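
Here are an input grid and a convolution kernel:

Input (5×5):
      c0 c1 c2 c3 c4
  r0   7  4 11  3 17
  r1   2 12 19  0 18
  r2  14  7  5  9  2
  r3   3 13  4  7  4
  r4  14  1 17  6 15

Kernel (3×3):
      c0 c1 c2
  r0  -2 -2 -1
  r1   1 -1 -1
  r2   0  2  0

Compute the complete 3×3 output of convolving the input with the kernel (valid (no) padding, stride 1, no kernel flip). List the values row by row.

-48 -30 -26
-19 -61 -48
-59 3 -25

Output[0,0]: The receptive field on the input at this output position is [7 4 11 / 2 12 19 / 14 7 5]. Elementwise product with the kernel and sum: 7·-2 + 4·-2 + 11·-1 + 2·1 + 12·-1 + 19·-1 + 7·2.
Output[0,1]: The receptive field on the input at this output position is [4 11 3 / 12 19 0 / 7 5 9]. Elementwise product with the kernel and sum: 4·-2 + 11·-2 + 3·-1 + 12·1 + 19·-1 + 0·-1 + 5·2.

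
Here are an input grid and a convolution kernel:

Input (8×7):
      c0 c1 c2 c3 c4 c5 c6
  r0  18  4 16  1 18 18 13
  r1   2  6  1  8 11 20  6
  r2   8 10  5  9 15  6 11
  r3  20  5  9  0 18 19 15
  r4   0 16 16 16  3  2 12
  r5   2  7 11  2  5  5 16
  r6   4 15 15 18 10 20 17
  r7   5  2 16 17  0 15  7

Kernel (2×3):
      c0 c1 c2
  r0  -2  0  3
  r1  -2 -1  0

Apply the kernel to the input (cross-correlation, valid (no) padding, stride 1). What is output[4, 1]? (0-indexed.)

-9

The receptive field on the input at this output position is [16 16 16 / 7 11 2]. Elementwise product with the kernel and sum: 16·-2 + 16·3 + 7·-2 + 11·-1.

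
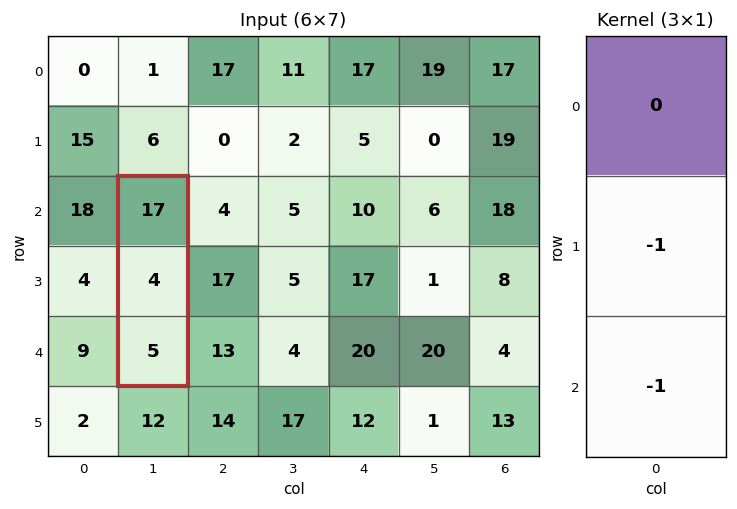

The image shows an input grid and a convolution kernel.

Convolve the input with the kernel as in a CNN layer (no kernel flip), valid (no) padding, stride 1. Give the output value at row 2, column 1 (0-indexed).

-9

The receptive field on the input at this output position is [17 / 4 / 5]. Elementwise product with the kernel and sum: 4·-1 + 5·-1.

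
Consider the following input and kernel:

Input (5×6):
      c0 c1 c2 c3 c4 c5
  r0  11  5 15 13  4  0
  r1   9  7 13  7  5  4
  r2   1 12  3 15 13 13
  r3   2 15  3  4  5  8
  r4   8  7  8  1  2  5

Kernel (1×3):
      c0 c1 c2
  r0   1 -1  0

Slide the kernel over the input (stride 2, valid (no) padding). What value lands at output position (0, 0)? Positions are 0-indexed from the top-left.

The receptive field on the input at this output position is [11 5 15]. Elementwise product with the kernel and sum: 11·1 + 5·-1.

6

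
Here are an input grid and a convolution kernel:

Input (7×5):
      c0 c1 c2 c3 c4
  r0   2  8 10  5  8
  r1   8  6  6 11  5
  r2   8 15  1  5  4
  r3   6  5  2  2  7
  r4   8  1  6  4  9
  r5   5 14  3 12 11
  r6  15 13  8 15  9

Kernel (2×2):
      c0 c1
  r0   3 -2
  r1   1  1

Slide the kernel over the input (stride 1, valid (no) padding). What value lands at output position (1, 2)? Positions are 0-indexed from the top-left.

The receptive field on the input at this output position is [6 11 / 1 5]. Elementwise product with the kernel and sum: 6·3 + 11·-2 + 1·1 + 5·1.

2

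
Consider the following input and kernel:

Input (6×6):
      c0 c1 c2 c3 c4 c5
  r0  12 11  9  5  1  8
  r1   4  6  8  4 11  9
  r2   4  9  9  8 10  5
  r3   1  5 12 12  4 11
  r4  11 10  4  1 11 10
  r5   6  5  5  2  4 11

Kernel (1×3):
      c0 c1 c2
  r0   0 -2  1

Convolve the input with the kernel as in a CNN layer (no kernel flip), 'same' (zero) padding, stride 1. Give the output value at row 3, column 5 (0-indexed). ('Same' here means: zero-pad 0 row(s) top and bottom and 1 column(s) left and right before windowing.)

-22

The receptive field on the zero-padded input at this output position is [4 11 0]. Elementwise product with the kernel and sum: 11·-2 + 0·1.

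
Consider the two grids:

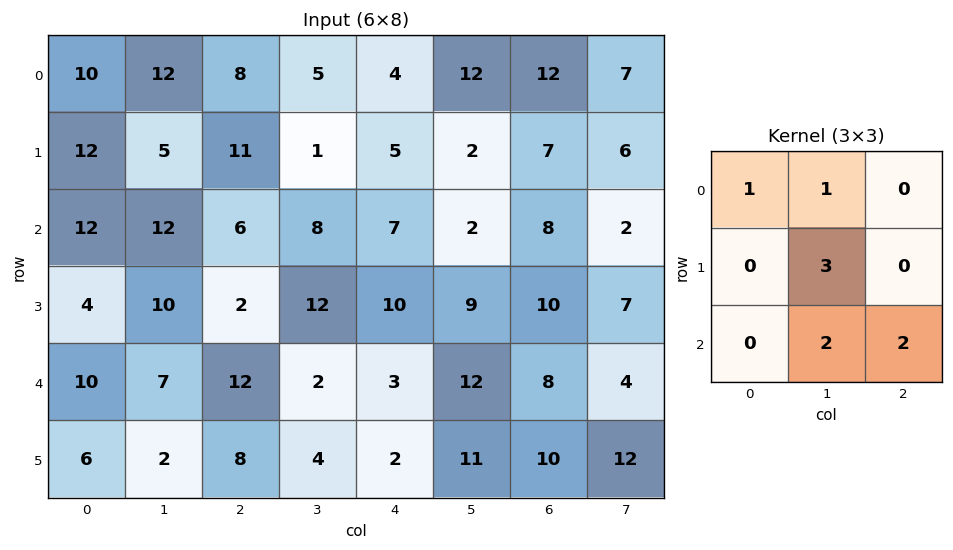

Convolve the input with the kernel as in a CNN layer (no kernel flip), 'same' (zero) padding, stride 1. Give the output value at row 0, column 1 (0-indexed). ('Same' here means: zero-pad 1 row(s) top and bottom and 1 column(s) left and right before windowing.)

68

The receptive field on the zero-padded input at this output position is [0 0 0 / 10 12 8 / 12 5 11]. Elementwise product with the kernel and sum: 0·1 + 0·1 + 12·3 + 5·2 + 11·2.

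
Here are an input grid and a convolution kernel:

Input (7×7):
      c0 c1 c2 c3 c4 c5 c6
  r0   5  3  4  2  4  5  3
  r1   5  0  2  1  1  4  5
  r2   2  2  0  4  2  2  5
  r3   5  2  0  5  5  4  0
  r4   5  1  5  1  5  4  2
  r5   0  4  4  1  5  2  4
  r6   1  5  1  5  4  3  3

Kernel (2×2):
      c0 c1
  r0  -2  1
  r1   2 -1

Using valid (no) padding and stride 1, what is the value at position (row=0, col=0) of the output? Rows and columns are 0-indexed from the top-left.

3

The receptive field on the input at this output position is [5 3 / 5 0]. Elementwise product with the kernel and sum: 5·-2 + 3·1 + 5·2 + 0·-1.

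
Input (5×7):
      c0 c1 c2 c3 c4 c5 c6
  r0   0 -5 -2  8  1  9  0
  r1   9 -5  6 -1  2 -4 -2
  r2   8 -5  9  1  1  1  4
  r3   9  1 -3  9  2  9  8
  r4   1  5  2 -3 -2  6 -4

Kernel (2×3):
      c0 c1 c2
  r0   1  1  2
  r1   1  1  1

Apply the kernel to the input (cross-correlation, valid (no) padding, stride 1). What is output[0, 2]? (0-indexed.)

The receptive field on the input at this output position is [-2 8 1 / 6 -1 2]. Elementwise product with the kernel and sum: -2·1 + 8·1 + 1·2 + 6·1 + -1·1 + 2·1.

15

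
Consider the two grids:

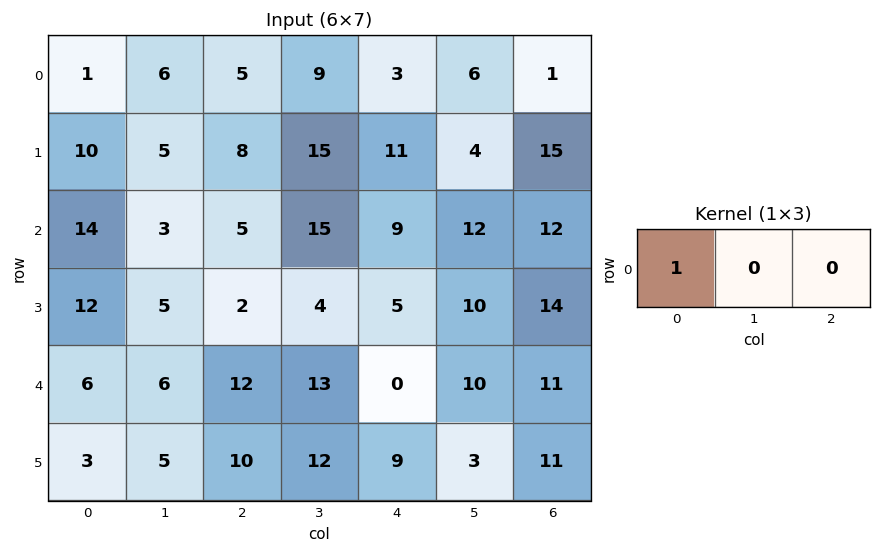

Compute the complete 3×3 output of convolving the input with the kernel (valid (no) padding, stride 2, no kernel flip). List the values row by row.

1 5 3
14 5 9
6 12 0

Output[0,0]: The receptive field on the input at this output position is [1 6 5]. Elementwise product with the kernel and sum: 1·1.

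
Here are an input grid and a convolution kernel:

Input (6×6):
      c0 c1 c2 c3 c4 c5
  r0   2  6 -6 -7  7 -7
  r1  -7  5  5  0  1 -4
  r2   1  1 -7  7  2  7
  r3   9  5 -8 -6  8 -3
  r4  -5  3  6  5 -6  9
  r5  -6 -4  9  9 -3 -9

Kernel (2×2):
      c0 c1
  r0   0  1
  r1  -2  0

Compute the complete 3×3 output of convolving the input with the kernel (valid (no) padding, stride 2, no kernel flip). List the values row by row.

Output[0,0]: The receptive field on the input at this output position is [2 6 / -7 5]. Elementwise product with the kernel and sum: 6·1 + -7·-2.

20 -17 -9
-17 23 -9
15 -13 15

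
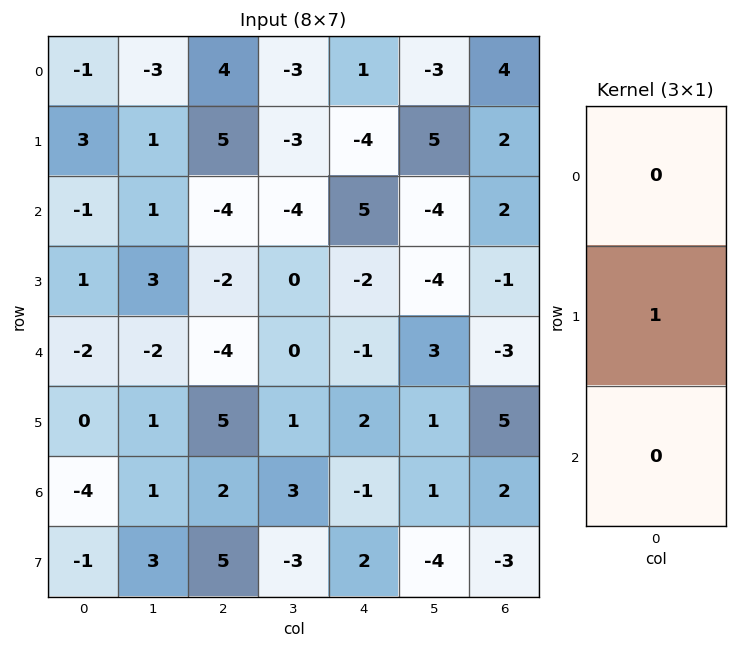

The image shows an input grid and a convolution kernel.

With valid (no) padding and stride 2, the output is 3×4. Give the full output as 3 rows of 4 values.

Output[0,0]: The receptive field on the input at this output position is [-1 / 3 / -1]. Elementwise product with the kernel and sum: 3·1.

3 5 -4 2
1 -2 -2 -1
0 5 2 5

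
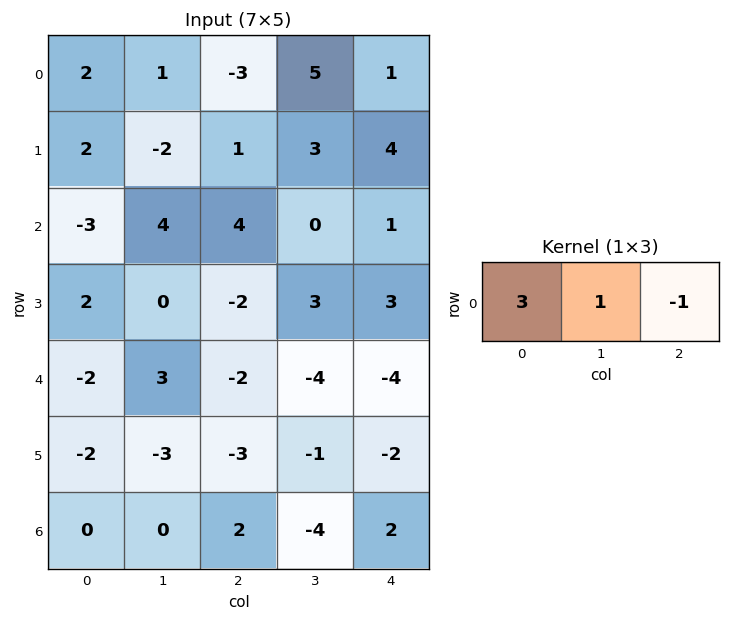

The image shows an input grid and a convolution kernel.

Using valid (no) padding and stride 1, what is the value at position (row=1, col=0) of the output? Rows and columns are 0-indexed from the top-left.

The receptive field on the input at this output position is [2 -2 1]. Elementwise product with the kernel and sum: 2·3 + -2·1 + 1·-1.

3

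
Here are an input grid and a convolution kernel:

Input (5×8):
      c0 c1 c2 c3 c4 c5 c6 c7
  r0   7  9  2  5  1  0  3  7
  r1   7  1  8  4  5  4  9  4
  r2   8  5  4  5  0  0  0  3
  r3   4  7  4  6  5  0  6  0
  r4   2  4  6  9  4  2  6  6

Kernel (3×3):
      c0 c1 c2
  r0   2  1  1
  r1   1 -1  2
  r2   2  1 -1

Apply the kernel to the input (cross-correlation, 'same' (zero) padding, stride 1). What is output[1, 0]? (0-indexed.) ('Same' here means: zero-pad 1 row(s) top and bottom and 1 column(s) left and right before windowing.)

The receptive field on the zero-padded input at this output position is [0 7 9 / 0 7 1 / 0 8 5]. Elementwise product with the kernel and sum: 0·2 + 7·1 + 9·1 + 0·1 + 7·-1 + 1·2 + 0·2 + 8·1 + 5·-1.

14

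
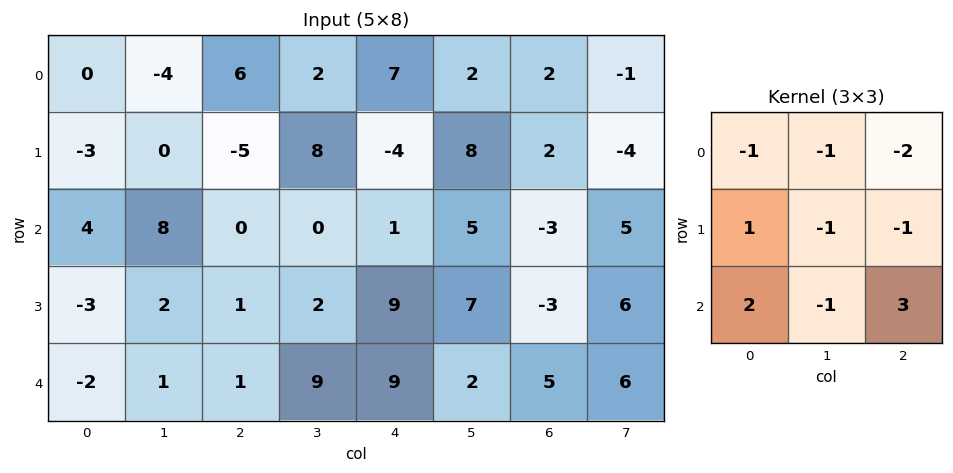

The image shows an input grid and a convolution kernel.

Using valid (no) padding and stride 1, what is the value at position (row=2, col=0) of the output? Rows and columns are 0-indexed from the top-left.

The receptive field on the input at this output position is [4 8 0 / -3 2 1 / -2 1 1]. Elementwise product with the kernel and sum: 4·-1 + 8·-1 + 0·-2 + -3·1 + 2·-1 + 1·-1 + -2·2 + 1·-1 + 1·3.

-20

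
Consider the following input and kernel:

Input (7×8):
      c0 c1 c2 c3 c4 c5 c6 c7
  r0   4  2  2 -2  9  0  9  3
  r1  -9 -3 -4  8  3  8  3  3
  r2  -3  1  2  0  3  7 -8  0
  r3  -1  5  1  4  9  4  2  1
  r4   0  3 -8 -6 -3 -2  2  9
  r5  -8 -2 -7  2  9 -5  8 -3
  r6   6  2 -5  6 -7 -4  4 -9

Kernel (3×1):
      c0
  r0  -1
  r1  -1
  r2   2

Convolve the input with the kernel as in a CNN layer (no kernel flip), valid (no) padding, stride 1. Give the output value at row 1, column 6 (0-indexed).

9

The receptive field on the input at this output position is [3 / -8 / 2]. Elementwise product with the kernel and sum: 3·-1 + -8·-1 + 2·2.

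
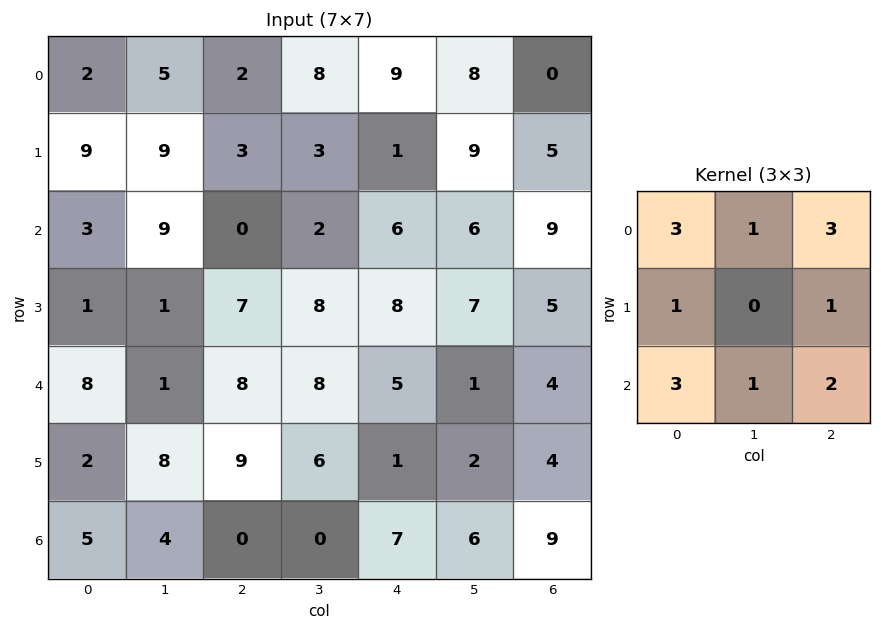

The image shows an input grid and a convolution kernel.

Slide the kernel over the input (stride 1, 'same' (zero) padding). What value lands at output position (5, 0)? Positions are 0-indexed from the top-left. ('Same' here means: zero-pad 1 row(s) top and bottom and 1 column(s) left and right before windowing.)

32

The receptive field on the zero-padded input at this output position is [0 8 1 / 0 2 8 / 0 5 4]. Elementwise product with the kernel and sum: 0·3 + 8·1 + 1·3 + 0·1 + 8·1 + 0·3 + 5·1 + 4·2.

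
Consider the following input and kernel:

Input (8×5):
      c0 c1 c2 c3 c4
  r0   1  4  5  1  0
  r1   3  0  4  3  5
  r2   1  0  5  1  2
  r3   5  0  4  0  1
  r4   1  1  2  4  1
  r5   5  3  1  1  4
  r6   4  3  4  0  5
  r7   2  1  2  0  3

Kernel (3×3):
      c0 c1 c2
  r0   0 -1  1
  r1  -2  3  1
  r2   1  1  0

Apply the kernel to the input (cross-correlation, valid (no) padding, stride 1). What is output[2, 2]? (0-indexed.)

The receptive field on the input at this output position is [5 1 2 / 4 0 1 / 2 4 1]. Elementwise product with the kernel and sum: 1·-1 + 2·1 + 4·-2 + 0·3 + 1·1 + 2·1 + 4·1.

0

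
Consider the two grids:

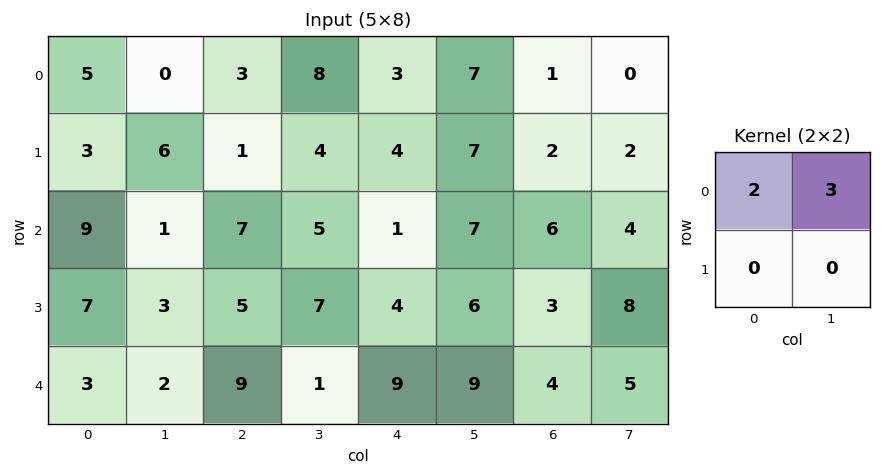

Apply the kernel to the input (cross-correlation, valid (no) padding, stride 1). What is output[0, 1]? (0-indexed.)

The receptive field on the input at this output position is [0 3 / 6 1]. Elementwise product with the kernel and sum: 0·2 + 3·3.

9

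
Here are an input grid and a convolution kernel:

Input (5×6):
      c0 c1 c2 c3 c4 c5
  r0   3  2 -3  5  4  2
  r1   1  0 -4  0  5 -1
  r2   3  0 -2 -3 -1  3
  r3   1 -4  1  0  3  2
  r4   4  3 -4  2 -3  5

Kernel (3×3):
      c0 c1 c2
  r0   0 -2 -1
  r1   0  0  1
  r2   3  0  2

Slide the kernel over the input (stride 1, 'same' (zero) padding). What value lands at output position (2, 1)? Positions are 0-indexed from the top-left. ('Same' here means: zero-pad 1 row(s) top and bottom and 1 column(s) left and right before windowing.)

7

The receptive field on the zero-padded input at this output position is [1 0 -4 / 3 0 -2 / 1 -4 1]. Elementwise product with the kernel and sum: 0·-2 + -4·-1 + -2·1 + 1·3 + 1·2.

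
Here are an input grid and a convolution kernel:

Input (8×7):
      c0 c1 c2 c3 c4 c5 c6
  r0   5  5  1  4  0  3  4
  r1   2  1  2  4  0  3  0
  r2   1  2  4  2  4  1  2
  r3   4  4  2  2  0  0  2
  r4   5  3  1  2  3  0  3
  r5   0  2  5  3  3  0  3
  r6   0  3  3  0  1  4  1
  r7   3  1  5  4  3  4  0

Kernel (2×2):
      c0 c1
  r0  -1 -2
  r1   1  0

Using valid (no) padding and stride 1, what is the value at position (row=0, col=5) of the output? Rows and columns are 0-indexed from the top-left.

-8

The receptive field on the input at this output position is [3 4 / 3 0]. Elementwise product with the kernel and sum: 3·-1 + 4·-2 + 3·1.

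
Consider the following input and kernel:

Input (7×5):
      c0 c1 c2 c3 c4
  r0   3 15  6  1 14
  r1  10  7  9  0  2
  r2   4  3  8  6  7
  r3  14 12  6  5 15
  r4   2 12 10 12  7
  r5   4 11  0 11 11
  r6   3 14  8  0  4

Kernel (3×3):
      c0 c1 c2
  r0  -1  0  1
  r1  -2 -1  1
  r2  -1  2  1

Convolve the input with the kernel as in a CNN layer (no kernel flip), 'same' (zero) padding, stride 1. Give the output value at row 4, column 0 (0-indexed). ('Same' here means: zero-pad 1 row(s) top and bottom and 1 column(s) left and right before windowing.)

The receptive field on the zero-padded input at this output position is [0 14 12 / 0 2 12 / 0 4 11]. Elementwise product with the kernel and sum: 0·-1 + 12·1 + 0·-2 + 2·-1 + 12·1 + 0·-1 + 4·2 + 11·1.

41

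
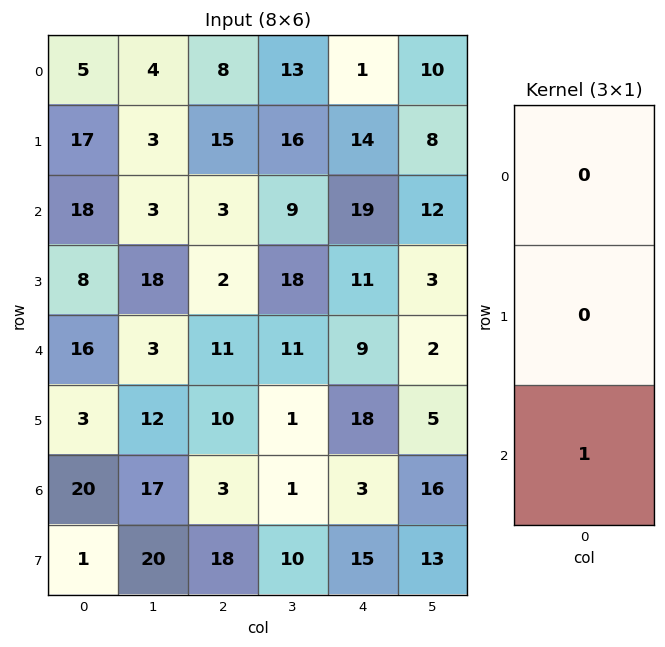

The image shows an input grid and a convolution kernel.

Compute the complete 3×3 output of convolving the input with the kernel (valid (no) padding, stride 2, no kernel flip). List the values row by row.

18 3 19
16 11 9
20 3 3

Output[0,0]: The receptive field on the input at this output position is [5 / 17 / 18]. Elementwise product with the kernel and sum: 18·1.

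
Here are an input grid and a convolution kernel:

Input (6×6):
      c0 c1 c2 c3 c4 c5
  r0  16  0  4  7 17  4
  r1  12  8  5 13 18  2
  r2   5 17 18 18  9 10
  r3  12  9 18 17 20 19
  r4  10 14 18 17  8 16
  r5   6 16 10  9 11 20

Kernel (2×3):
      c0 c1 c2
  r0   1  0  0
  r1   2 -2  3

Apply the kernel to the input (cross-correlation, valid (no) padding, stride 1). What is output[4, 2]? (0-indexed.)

The receptive field on the input at this output position is [18 17 8 / 10 9 11]. Elementwise product with the kernel and sum: 18·1 + 10·2 + 9·-2 + 11·3.

53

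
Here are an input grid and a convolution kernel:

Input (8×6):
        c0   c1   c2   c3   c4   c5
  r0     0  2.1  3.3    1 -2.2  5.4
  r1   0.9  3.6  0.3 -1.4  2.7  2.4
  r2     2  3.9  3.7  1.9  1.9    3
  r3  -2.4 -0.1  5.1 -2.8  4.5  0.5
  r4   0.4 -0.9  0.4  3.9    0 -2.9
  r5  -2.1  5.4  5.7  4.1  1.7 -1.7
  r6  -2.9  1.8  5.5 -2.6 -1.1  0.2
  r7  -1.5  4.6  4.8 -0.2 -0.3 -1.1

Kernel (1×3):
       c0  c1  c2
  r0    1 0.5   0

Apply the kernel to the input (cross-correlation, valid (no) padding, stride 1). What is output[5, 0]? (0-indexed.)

0.6

The receptive field on the input at this output position is [-2.1 5.4 5.7]. Elementwise product with the kernel and sum: -2.1·1 + 5.4·0.5.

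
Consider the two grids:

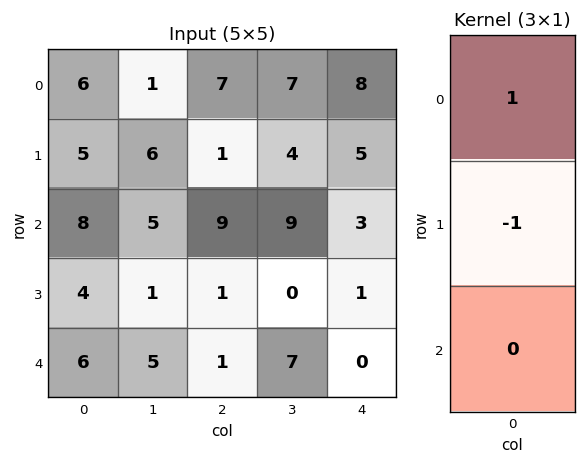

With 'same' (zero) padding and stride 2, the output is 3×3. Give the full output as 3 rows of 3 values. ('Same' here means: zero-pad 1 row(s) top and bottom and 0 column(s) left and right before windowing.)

-6 -7 -8
-3 -8 2
-2 0 1

Output[0,0]: The receptive field on the zero-padded input at this output position is [0 / 6 / 5]. Elementwise product with the kernel and sum: 0·1 + 6·-1.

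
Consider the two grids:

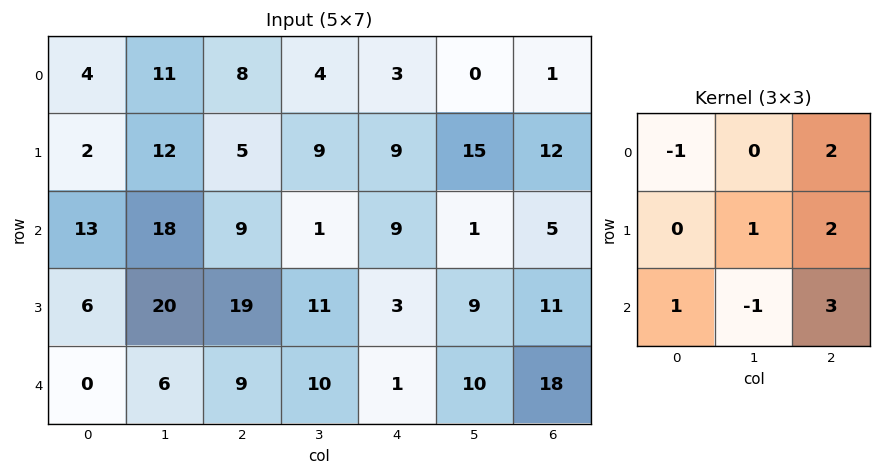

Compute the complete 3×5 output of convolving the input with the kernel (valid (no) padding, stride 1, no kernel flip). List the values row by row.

Output[0,0]: The receptive field on the input at this output position is [4 11 8 / 2 12 5 / 13 18 9]. Elementwise product with the kernel and sum: 4·-1 + 8·2 + 12·1 + 5·2 + 13·1 + 18·-1 + 9·3.

56 32 60 30 61
87 51 49 67 53
84 52 28 61 77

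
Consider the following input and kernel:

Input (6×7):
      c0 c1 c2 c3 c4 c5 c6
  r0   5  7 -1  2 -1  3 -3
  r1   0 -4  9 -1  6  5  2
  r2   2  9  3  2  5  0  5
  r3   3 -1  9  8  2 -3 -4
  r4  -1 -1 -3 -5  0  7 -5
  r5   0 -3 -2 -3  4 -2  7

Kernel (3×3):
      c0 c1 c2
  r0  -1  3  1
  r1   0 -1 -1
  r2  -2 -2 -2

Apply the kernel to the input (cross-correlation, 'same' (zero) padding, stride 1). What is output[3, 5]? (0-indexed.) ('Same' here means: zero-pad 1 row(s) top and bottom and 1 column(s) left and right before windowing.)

3

The receptive field on the zero-padded input at this output position is [5 0 5 / 2 -3 -4 / 0 7 -5]. Elementwise product with the kernel and sum: 5·-1 + 0·3 + 5·1 + -3·-1 + -4·-1 + 0·-2 + 7·-2 + -5·-2.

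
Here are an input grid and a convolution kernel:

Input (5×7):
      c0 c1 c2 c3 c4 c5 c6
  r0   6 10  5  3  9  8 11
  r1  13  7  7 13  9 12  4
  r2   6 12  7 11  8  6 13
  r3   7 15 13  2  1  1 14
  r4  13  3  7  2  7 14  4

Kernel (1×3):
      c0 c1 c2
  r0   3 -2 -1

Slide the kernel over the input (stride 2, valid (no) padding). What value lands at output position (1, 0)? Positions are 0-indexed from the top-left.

The receptive field on the input at this output position is [6 12 7]. Elementwise product with the kernel and sum: 6·3 + 12·-2 + 7·-1.

-13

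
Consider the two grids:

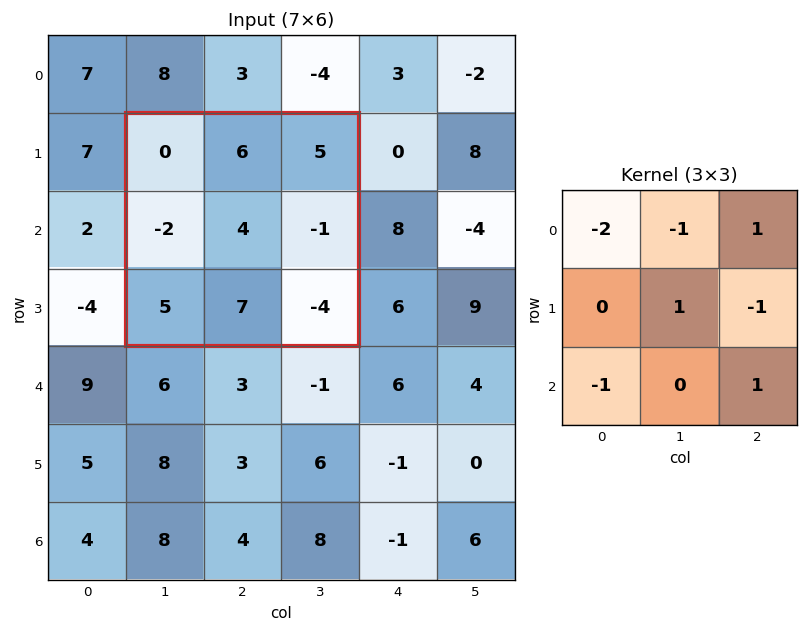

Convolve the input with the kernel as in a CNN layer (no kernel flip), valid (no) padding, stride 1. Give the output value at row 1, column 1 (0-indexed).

-5

The receptive field on the input at this output position is [0 6 5 / -2 4 -1 / 5 7 -4]. Elementwise product with the kernel and sum: 0·-2 + 6·-1 + 5·1 + 4·1 + -1·-1 + 5·-1 + -4·1.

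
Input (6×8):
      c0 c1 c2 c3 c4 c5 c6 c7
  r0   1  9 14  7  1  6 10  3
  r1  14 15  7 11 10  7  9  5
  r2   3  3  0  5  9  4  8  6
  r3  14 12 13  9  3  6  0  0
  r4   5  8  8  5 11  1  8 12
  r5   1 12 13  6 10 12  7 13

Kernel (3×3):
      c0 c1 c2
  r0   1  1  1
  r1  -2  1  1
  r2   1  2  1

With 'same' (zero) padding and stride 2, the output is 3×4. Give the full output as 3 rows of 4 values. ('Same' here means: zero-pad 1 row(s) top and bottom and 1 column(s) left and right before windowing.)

Output[0,0]: The receptive field on the zero-padded input at this output position is [0 0 0 / 0 1 9 / 0 14 15]. Elementwise product with the kernel and sum: 0·1 + 0·1 + 0·1 + 0·-2 + 1·1 + 9·1 + 0·1 + 14·2 + 15·1.

53 43 31 31
75 79 52 33
53 75 58 63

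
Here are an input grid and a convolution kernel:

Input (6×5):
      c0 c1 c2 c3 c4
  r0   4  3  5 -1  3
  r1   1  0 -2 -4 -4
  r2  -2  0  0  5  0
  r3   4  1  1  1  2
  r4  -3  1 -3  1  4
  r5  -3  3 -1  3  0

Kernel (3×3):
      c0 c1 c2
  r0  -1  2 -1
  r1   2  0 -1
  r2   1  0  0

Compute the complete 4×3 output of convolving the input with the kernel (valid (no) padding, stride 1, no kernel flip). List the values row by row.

-1 12 -10
1 -4 -1
6 -3 7
-9 4 -12

Output[0,0]: The receptive field on the input at this output position is [4 3 5 / 1 0 -2 / -2 0 0]. Elementwise product with the kernel and sum: 4·-1 + 3·2 + 5·-1 + 1·2 + -2·-1 + -2·1.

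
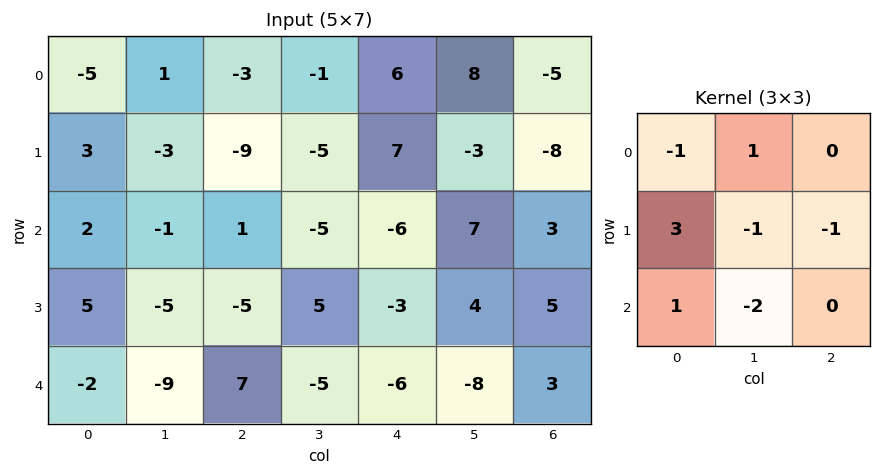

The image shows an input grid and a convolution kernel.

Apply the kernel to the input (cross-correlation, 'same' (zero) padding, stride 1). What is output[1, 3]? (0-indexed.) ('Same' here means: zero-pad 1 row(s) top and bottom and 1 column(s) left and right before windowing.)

The receptive field on the zero-padded input at this output position is [-3 -1 6 / -9 -5 7 / 1 -5 -6]. Elementwise product with the kernel and sum: -3·-1 + -1·1 + -9·3 + -5·-1 + 7·-1 + 1·1 + -5·-2.

-16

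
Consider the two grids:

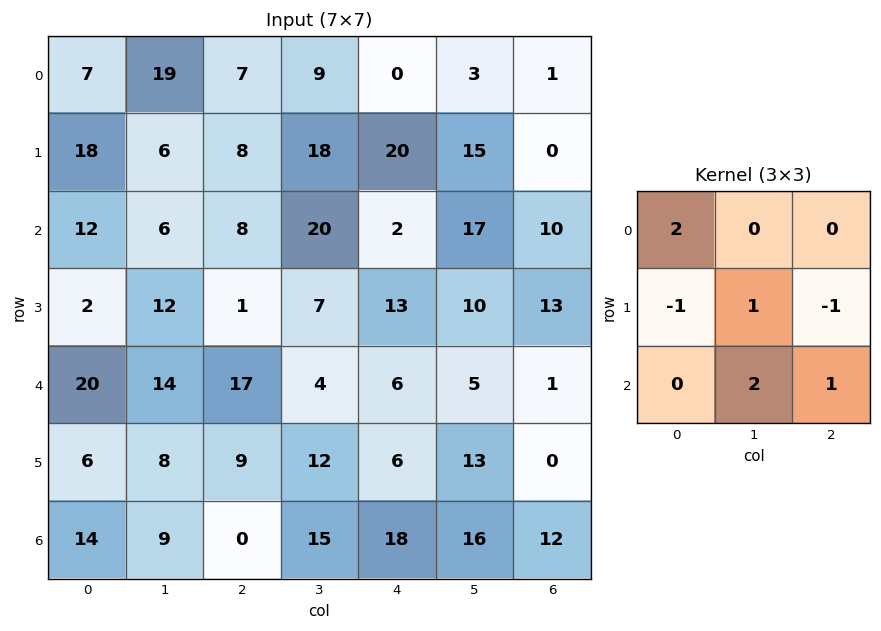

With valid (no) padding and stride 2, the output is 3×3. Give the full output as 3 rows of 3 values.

14 46 39
78 23 -1
51 79 63

Output[0,0]: The receptive field on the input at this output position is [7 19 7 / 18 6 8 / 12 6 8]. Elementwise product with the kernel and sum: 7·2 + 18·-1 + 6·1 + 8·-1 + 6·2 + 8·1.
Output[0,1]: The receptive field on the input at this output position is [7 9 0 / 8 18 20 / 8 20 2]. Elementwise product with the kernel and sum: 7·2 + 8·-1 + 18·1 + 20·-1 + 20·2 + 2·1.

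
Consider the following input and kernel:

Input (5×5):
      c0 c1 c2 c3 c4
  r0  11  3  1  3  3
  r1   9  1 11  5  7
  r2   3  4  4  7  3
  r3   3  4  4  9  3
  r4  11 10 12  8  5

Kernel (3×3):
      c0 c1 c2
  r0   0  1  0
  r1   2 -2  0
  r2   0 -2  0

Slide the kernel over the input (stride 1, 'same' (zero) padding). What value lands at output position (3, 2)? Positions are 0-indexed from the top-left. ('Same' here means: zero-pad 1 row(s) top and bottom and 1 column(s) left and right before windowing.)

-20

The receptive field on the zero-padded input at this output position is [4 4 7 / 4 4 9 / 10 12 8]. Elementwise product with the kernel and sum: 4·1 + 4·2 + 4·-2 + 12·-2.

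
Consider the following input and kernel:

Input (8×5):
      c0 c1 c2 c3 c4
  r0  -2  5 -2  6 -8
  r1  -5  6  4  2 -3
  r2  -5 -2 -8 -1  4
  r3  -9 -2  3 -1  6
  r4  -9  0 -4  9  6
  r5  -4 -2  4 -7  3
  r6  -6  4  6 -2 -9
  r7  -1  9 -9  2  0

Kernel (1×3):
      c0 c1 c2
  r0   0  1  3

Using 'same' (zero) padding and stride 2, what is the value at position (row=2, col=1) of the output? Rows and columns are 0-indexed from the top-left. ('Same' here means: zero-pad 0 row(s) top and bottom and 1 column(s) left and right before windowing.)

The receptive field on the zero-padded input at this output position is [0 -4 9]. Elementwise product with the kernel and sum: -4·1 + 9·3.

23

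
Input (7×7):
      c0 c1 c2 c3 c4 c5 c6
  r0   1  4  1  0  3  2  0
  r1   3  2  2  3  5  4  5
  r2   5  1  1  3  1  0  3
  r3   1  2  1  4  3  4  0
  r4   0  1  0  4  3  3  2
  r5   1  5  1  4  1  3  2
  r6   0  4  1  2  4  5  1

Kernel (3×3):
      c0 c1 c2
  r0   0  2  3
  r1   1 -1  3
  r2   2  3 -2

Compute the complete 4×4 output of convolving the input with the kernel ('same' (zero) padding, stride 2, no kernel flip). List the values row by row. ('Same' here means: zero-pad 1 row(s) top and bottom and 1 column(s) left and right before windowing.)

16 7 16 25
9 21 33 15
4 32 33 13
29 23 24 8

Output[0,0]: The receptive field on the zero-padded input at this output position is [0 0 0 / 0 1 4 / 0 3 2]. Elementwise product with the kernel and sum: 0·2 + 0·3 + 0·1 + 1·-1 + 4·3 + 0·2 + 3·3 + 2·-2.
Output[0,1]: The receptive field on the zero-padded input at this output position is [0 0 0 / 4 1 0 / 2 2 3]. Elementwise product with the kernel and sum: 0·2 + 0·3 + 4·1 + 1·-1 + 0·3 + 2·2 + 2·3 + 3·-2.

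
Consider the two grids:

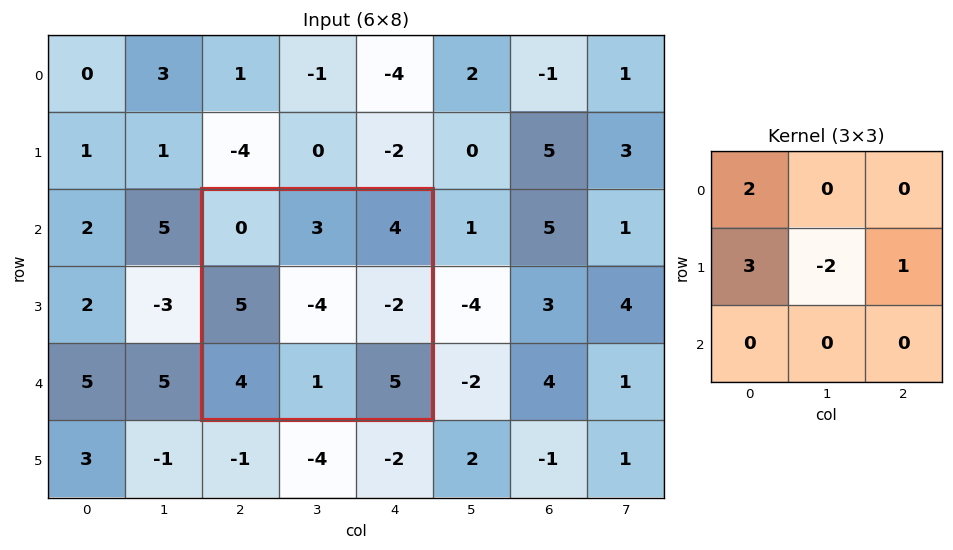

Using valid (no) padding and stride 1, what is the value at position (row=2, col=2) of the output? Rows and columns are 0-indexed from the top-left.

21

The receptive field on the input at this output position is [0 3 4 / 5 -4 -2 / 4 1 5]. Elementwise product with the kernel and sum: 0·2 + 5·3 + -4·-2 + -2·1.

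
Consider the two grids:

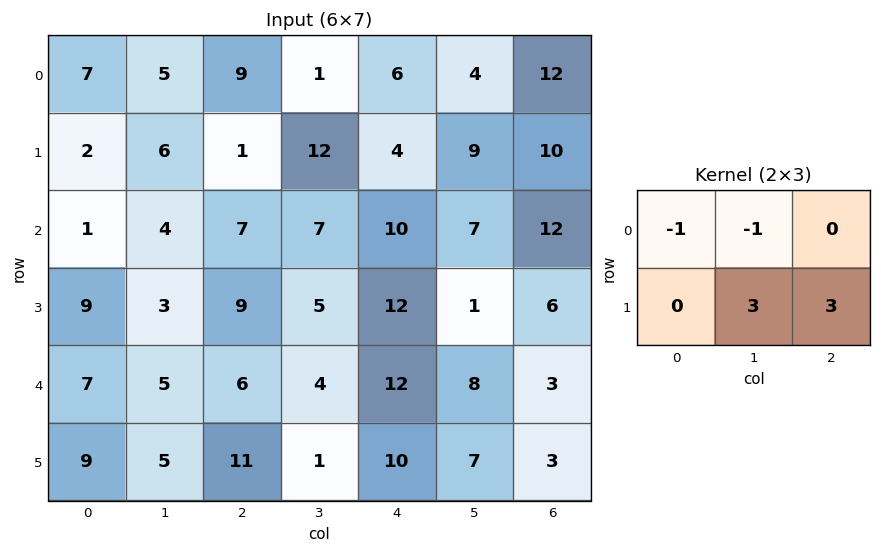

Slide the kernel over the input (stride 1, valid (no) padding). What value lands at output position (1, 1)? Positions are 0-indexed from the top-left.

The receptive field on the input at this output position is [6 1 12 / 4 7 7]. Elementwise product with the kernel and sum: 6·-1 + 1·-1 + 7·3 + 7·3.

35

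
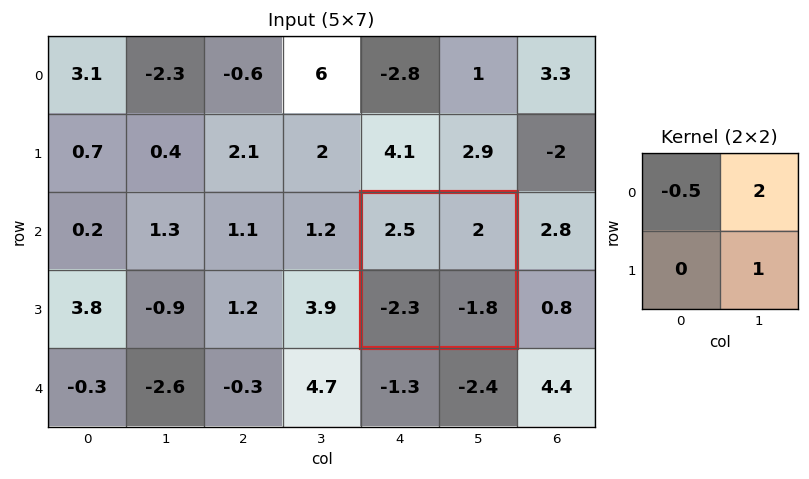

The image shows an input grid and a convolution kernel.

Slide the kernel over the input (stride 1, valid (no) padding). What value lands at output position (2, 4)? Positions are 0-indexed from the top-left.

The receptive field on the input at this output position is [2.5 2 / -2.3 -1.8]. Elementwise product with the kernel and sum: 2.5·-0.5 + 2·2 + -1.8·1.

0.95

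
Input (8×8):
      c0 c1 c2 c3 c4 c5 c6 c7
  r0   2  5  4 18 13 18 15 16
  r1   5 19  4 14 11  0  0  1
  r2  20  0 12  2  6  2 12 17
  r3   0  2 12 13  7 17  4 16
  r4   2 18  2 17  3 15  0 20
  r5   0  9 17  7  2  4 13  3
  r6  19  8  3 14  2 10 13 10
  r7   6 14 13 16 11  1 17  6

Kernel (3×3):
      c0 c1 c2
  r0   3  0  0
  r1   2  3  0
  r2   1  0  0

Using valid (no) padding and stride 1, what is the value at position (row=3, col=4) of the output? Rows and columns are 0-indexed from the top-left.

74

The receptive field on the input at this output position is [7 17 4 / 3 15 0 / 2 4 13]. Elementwise product with the kernel and sum: 7·3 + 3·2 + 15·3 + 2·1.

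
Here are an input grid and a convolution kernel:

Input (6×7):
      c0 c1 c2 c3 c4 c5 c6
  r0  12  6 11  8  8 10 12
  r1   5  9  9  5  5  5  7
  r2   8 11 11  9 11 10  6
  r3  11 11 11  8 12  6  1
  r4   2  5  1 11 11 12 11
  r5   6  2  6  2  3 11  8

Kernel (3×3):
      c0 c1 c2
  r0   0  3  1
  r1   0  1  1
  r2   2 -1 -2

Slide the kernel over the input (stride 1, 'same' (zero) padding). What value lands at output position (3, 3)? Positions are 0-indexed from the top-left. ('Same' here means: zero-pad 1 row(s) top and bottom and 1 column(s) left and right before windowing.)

27

The receptive field on the zero-padded input at this output position is [11 9 11 / 11 8 12 / 1 11 11]. Elementwise product with the kernel and sum: 9·3 + 11·1 + 8·1 + 12·1 + 1·2 + 11·-1 + 11·-2.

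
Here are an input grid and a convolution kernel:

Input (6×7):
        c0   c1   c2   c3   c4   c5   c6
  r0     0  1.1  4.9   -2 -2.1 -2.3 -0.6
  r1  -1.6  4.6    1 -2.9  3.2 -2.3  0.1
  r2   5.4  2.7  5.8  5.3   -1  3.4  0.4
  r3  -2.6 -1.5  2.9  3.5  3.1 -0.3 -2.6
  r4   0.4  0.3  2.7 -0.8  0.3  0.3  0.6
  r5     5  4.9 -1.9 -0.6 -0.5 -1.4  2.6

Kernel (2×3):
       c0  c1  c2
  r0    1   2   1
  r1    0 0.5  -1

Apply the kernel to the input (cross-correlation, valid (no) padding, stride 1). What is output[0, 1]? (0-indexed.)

12.3

The receptive field on the input at this output position is [1.1 4.9 -2 / 4.6 1 -2.9]. Elementwise product with the kernel and sum: 1.1·1 + 4.9·2 + -2·1 + 1·0.5 + -2.9·-1.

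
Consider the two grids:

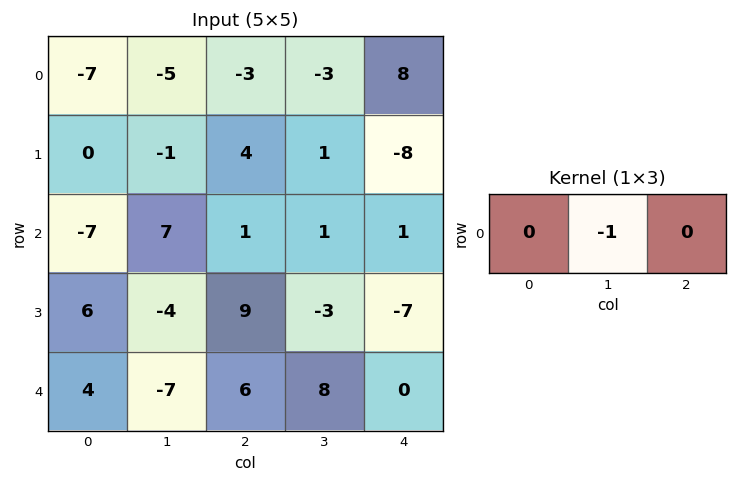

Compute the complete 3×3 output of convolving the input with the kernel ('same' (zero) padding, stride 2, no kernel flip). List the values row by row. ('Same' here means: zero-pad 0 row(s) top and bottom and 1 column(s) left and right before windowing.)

Output[0,0]: The receptive field on the zero-padded input at this output position is [0 -7 -5]. Elementwise product with the kernel and sum: -7·-1.
Output[0,1]: The receptive field on the zero-padded input at this output position is [-5 -3 -3]. Elementwise product with the kernel and sum: -3·-1.

7 3 -8
7 -1 -1
-4 -6 0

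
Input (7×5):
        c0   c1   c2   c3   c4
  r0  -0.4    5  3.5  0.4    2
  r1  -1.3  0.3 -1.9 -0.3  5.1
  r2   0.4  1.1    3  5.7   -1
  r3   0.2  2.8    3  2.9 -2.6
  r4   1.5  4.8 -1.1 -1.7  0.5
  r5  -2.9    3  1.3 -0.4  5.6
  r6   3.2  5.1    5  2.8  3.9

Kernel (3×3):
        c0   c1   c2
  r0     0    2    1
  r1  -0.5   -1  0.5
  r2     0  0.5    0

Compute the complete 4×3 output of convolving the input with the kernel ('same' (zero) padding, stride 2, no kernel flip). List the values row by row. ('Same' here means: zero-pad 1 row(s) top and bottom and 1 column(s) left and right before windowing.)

Output[0,0]: The receptive field on the zero-padded input at this output position is [0 0 0 / 0 -0.4 5 / 0 -1.3 0.3]. Elementwise product with the kernel and sum: 0·2 + 0·1 + 0·-0.5 + -0.4·-1 + 5·0.5 + -1.3·0.5.

2.25 -6.75 0.35
-2.05 -3.3 7.05
2.65 7.4 -2.05
-3.45 -3.95 5.9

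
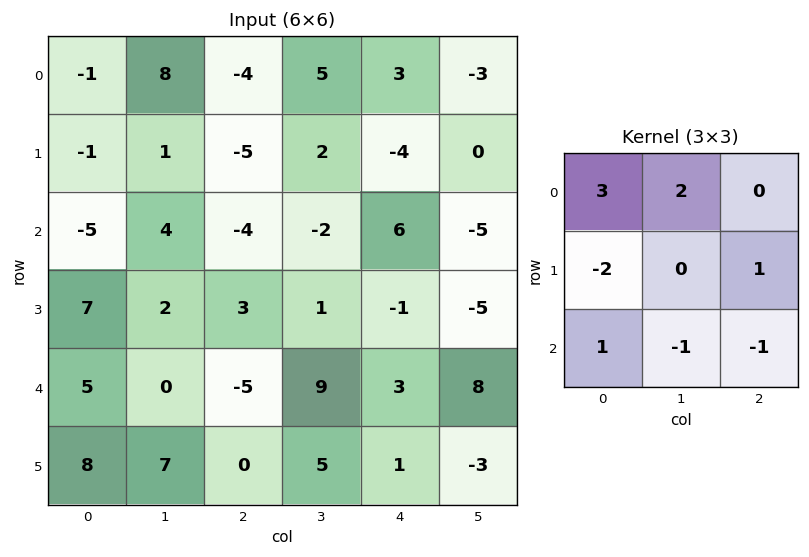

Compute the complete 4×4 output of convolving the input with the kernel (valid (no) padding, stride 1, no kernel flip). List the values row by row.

Output[0,0]: The receptive field on the input at this output position is [-1 8 -4 / -1 1 -5 / -5 4 -4]. Elementwise product with the kernel and sum: -1·3 + 8·2 + -1·-2 + -5·1 + -5·1 + 4·-1 + -4·-1.
Output[0,1]: The receptive field on the input at this output position is [8 -4 5 / 1 -5 2 / 4 -4 -2]. Elementwise product with the kernel and sum: 8·3 + -4·2 + 1·-2 + 2·1 + 4·1 + -4·-1 + -2·-1.

5 26 -4 14
7 -19 6 4
-8 -3 -40 -3
11 23 18 -2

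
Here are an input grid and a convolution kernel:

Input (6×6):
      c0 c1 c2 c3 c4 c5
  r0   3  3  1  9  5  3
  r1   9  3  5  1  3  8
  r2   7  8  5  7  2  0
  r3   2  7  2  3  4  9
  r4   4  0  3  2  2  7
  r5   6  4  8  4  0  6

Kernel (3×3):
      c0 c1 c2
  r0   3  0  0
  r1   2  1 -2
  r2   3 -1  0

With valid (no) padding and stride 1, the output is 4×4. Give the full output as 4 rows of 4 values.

Output[0,0]: The receptive field on the input at this output position is [3 3 1 / 9 3 5 / 7 8 5]. Elementwise product with the kernel and sum: 3·3 + 9·2 + 3·1 + 5·-2 + 7·3 + 8·-1.
Output[0,1]: The receptive field on the input at this output position is [3 1 9 / 3 5 1 / 8 5 7]. Elementwise product with the kernel and sum: 3·3 + 3·2 + 5·1 + 1·-2 + 8·3 + 5·-1.

33 37 16 35
38 35 31 24
40 31 21 17
22 24 30 13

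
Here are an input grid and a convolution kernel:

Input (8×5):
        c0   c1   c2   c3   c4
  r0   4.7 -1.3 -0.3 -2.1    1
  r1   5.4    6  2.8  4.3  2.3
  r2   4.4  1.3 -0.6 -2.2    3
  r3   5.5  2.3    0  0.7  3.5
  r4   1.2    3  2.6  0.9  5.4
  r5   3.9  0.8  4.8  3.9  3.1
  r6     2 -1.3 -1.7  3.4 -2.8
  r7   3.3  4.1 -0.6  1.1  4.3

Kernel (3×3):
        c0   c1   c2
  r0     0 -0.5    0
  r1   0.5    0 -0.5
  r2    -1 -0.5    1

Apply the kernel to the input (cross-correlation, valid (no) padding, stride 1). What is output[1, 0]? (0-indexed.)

The receptive field on the input at this output position is [5.4 6 2.8 / 4.4 1.3 -0.6 / 5.5 2.3 0]. Elementwise product with the kernel and sum: 6·-0.5 + 4.4·0.5 + -0.6·-0.5 + 5.5·-1 + 2.3·-0.5 + 0·1.

-7.15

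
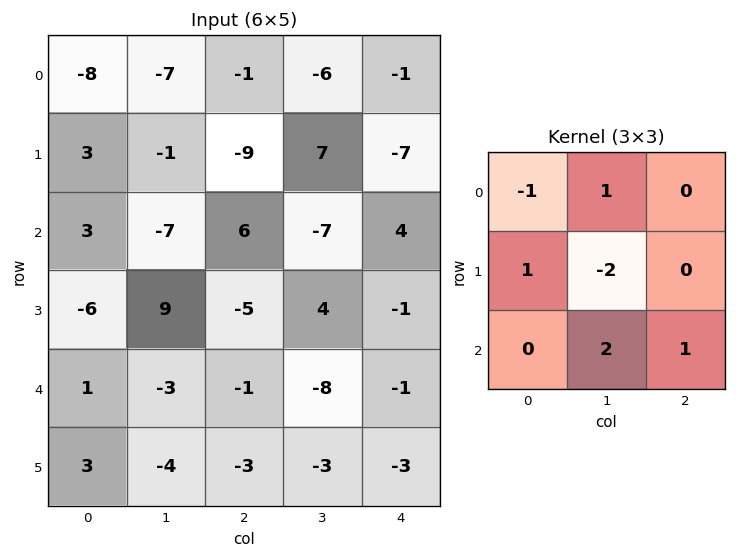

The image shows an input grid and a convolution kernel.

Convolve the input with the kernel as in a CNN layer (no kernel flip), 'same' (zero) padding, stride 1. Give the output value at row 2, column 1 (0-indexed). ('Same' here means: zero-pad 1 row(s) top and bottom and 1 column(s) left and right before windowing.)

26

The receptive field on the zero-padded input at this output position is [3 -1 -9 / 3 -7 6 / -6 9 -5]. Elementwise product with the kernel and sum: 3·-1 + -1·1 + 3·1 + -7·-2 + 9·2 + -5·1.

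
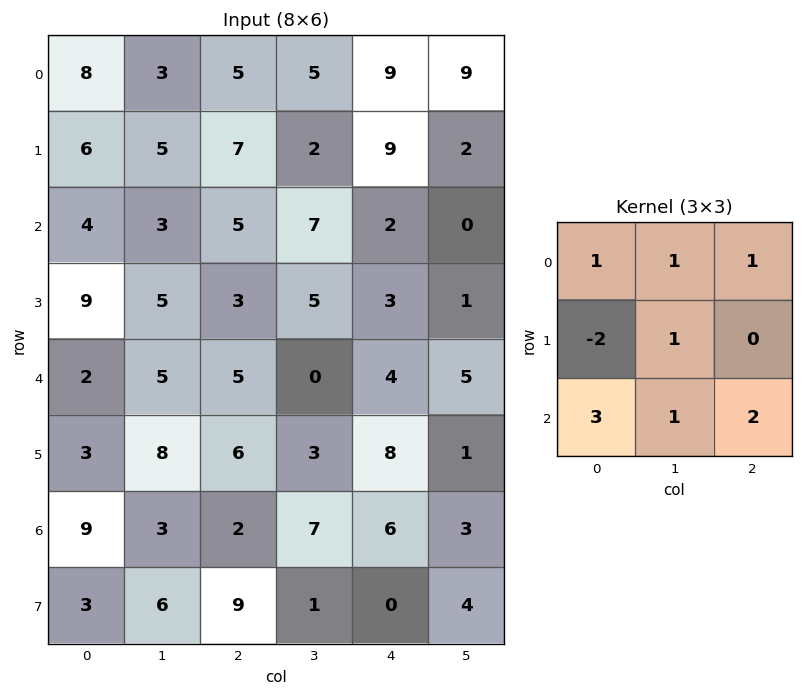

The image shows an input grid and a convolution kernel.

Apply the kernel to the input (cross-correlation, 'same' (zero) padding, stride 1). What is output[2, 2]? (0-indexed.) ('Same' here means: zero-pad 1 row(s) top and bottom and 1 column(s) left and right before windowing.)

41

The receptive field on the zero-padded input at this output position is [5 7 2 / 3 5 7 / 5 3 5]. Elementwise product with the kernel and sum: 5·1 + 7·1 + 2·1 + 3·-2 + 5·1 + 5·3 + 3·1 + 5·2.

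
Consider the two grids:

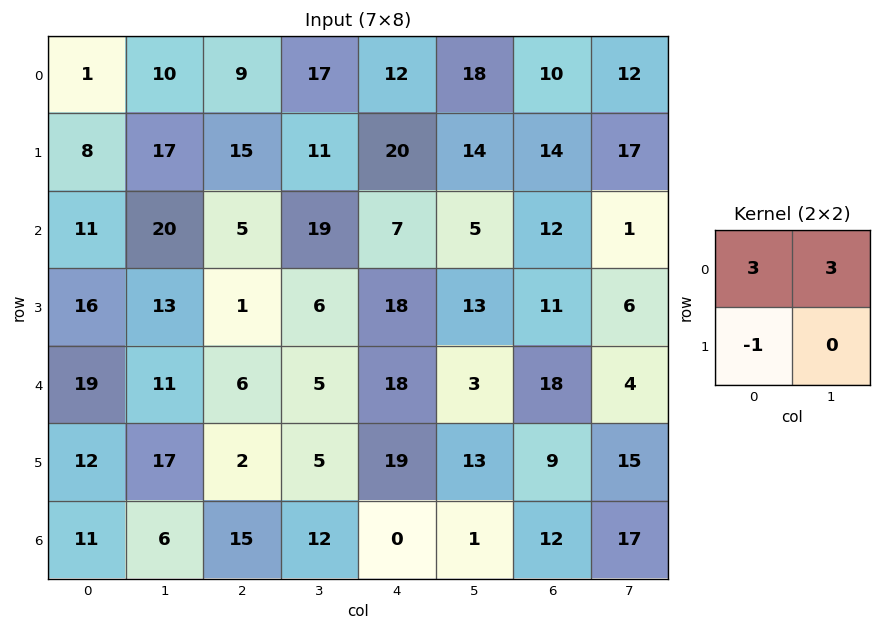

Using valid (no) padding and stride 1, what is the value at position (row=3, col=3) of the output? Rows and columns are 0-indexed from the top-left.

67

The receptive field on the input at this output position is [6 18 / 5 18]. Elementwise product with the kernel and sum: 6·3 + 18·3 + 5·-1.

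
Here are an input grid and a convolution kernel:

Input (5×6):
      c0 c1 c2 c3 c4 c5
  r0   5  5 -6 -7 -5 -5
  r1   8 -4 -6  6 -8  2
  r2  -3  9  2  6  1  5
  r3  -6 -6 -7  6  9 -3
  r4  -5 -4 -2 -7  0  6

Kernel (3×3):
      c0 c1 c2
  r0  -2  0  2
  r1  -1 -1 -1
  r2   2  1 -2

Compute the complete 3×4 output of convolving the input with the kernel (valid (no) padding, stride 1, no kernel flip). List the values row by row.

Output[0,0]: The receptive field on the input at this output position is [5 5 -6 / 8 -4 -6 / -3 9 2]. Elementwise product with the kernel and sum: 5·-2 + -6·2 + 8·-1 + -4·-1 + -6·-1 + -3·2 + 9·1 + 2·-2.
Output[0,1]: The receptive field on the input at this output position is [5 -6 -7 / -4 -6 6 / 9 2 6]. Elementwise product with the kernel and sum: 5·-2 + -7·2 + -4·-1 + -6·-1 + 6·-1 + 9·2 + 2·1 + 6·-2.

-21 -12 18 7
-40 -28 -39 7
19 5 -21 -40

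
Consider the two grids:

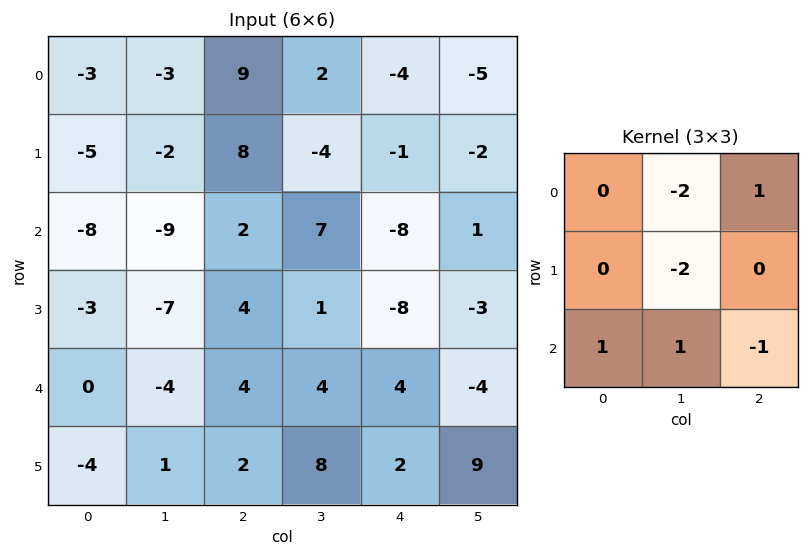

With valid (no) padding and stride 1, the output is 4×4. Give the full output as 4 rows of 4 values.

0 -46 17 3
16 -28 6 12
26 -9 -20 45
21 -20 -10 6

Output[0,0]: The receptive field on the input at this output position is [-3 -3 9 / -5 -2 8 / -8 -9 2]. Elementwise product with the kernel and sum: -3·-2 + 9·1 + -2·-2 + -8·1 + -9·1 + 2·-1.
Output[0,1]: The receptive field on the input at this output position is [-3 9 2 / -2 8 -4 / -9 2 7]. Elementwise product with the kernel and sum: 9·-2 + 2·1 + 8·-2 + -9·1 + 2·1 + 7·-1.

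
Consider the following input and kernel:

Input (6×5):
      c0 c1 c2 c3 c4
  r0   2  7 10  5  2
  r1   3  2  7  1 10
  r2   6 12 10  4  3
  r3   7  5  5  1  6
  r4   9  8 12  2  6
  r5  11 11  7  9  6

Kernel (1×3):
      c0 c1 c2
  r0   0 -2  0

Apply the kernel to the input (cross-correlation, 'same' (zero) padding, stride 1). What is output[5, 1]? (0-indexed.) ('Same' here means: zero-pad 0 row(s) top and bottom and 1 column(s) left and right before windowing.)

-22

The receptive field on the zero-padded input at this output position is [11 11 7]. Elementwise product with the kernel and sum: 11·-2.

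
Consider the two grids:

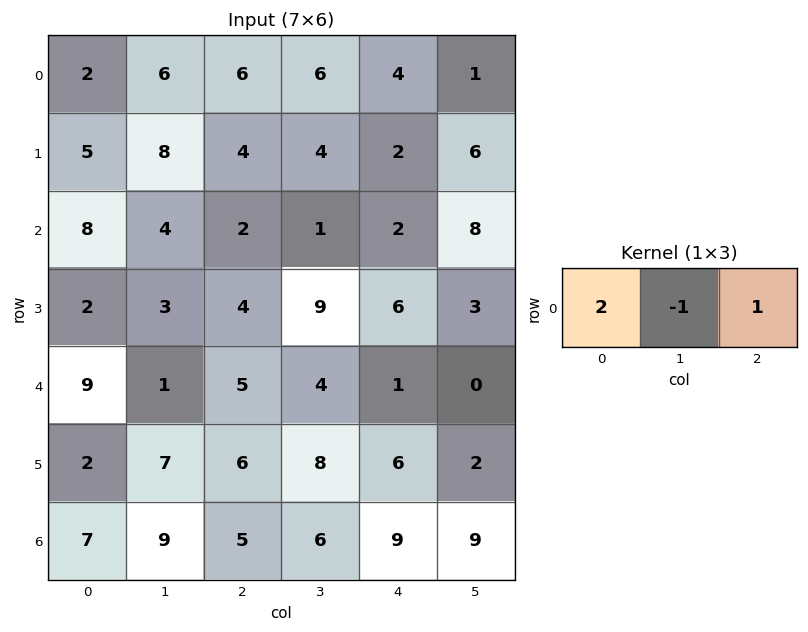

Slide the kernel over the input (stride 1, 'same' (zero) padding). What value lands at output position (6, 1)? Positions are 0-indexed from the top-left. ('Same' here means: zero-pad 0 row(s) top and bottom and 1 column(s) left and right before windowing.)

10

The receptive field on the zero-padded input at this output position is [7 9 5]. Elementwise product with the kernel and sum: 7·2 + 9·-1 + 5·1.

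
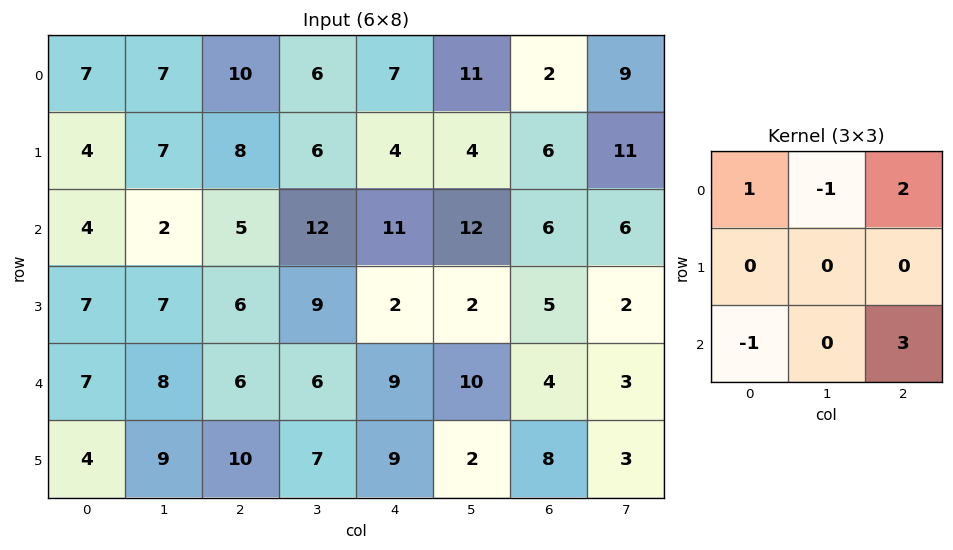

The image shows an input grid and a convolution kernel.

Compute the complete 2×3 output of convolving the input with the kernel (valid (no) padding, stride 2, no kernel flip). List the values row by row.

31 46 7
23 36 14

Output[0,0]: The receptive field on the input at this output position is [7 7 10 / 4 7 8 / 4 2 5]. Elementwise product with the kernel and sum: 7·1 + 7·-1 + 10·2 + 4·-1 + 5·3.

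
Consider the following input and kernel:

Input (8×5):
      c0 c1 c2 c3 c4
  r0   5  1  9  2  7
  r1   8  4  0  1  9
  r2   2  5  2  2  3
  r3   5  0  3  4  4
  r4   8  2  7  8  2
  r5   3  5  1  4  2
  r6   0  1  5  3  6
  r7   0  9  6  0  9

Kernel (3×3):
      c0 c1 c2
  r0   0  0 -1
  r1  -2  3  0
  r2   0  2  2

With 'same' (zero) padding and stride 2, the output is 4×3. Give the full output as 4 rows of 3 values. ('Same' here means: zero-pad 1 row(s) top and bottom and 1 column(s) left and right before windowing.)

39 27 35
12 9 13
40 23 -6
13 21 30

Output[0,0]: The receptive field on the zero-padded input at this output position is [0 0 0 / 0 5 1 / 0 8 4]. Elementwise product with the kernel and sum: 0·-1 + 0·-2 + 5·3 + 8·2 + 4·2.
Output[0,1]: The receptive field on the zero-padded input at this output position is [0 0 0 / 1 9 2 / 4 0 1]. Elementwise product with the kernel and sum: 0·-1 + 1·-2 + 9·3 + 0·2 + 1·2.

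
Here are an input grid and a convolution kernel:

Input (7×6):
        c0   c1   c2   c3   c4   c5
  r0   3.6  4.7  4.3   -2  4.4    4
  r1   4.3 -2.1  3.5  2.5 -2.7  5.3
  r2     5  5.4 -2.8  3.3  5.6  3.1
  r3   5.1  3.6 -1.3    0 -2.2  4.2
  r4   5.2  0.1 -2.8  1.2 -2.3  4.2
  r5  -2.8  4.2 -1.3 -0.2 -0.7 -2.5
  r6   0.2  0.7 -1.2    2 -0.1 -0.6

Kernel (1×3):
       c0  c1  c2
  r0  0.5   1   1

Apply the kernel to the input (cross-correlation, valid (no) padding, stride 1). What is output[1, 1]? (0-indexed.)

The receptive field on the input at this output position is [-2.1 3.5 2.5]. Elementwise product with the kernel and sum: -2.1·0.5 + 3.5·1 + 2.5·1.

4.95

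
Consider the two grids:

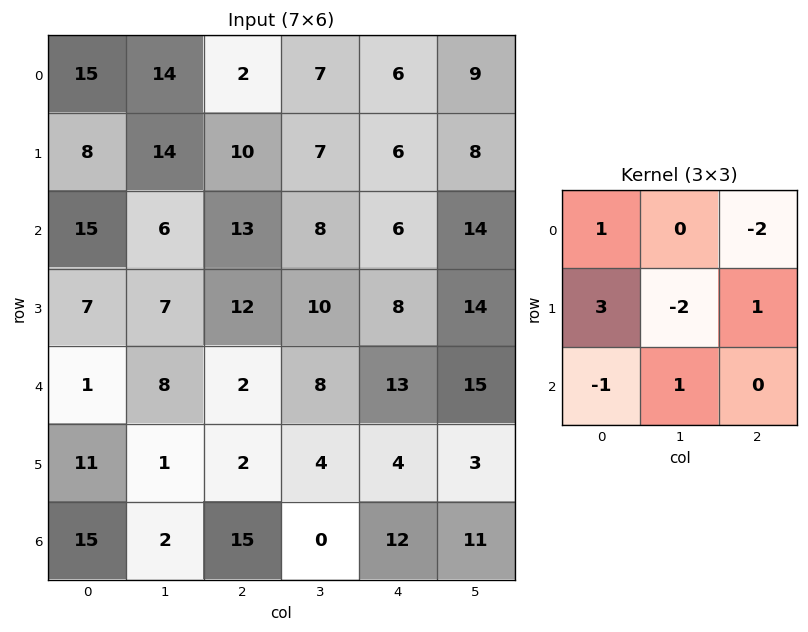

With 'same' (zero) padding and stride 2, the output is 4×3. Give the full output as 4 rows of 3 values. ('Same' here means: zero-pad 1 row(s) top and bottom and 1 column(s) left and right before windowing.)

Output[0,0]: The receptive field on the zero-padded input at this output position is [0 0 0 / 0 15 14 / 0 8 14]. Elementwise product with the kernel and sum: 0·1 + 0·-2 + 0·3 + 15·-2 + 14·1 + 0·-1 + 8·1.
Output[0,1]: The receptive field on the zero-padded input at this output position is [0 0 0 / 14 2 7 / 14 10 7]. Elementwise product with the kernel and sum: 0·1 + 0·-2 + 14·3 + 2·-2 + 7·1 + 14·-1 + 10·1.

-8 41 17
-45 5 15
3 16 -5
-30 -31 -15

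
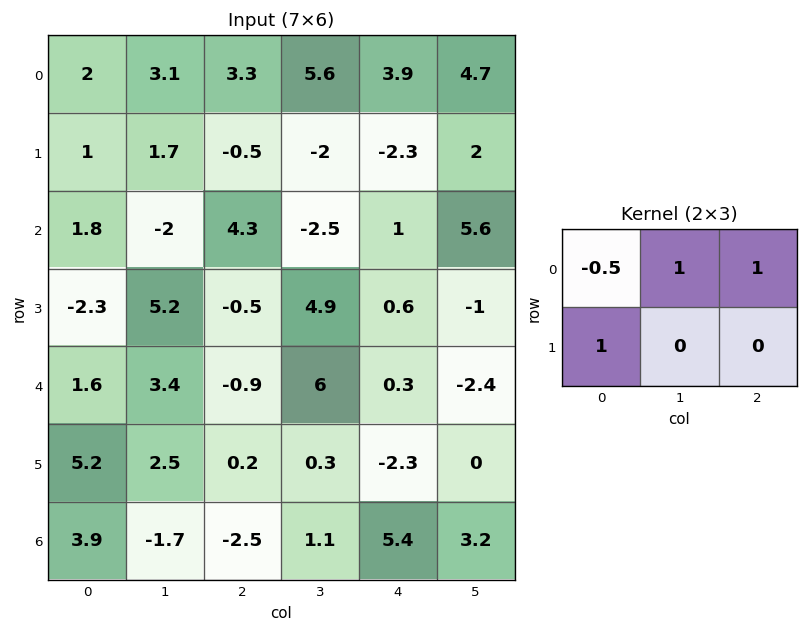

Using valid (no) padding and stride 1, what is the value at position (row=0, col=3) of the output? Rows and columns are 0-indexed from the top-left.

3.8

The receptive field on the input at this output position is [5.6 3.9 4.7 / -2 -2.3 2]. Elementwise product with the kernel and sum: 5.6·-0.5 + 3.9·1 + 4.7·1 + -2·1.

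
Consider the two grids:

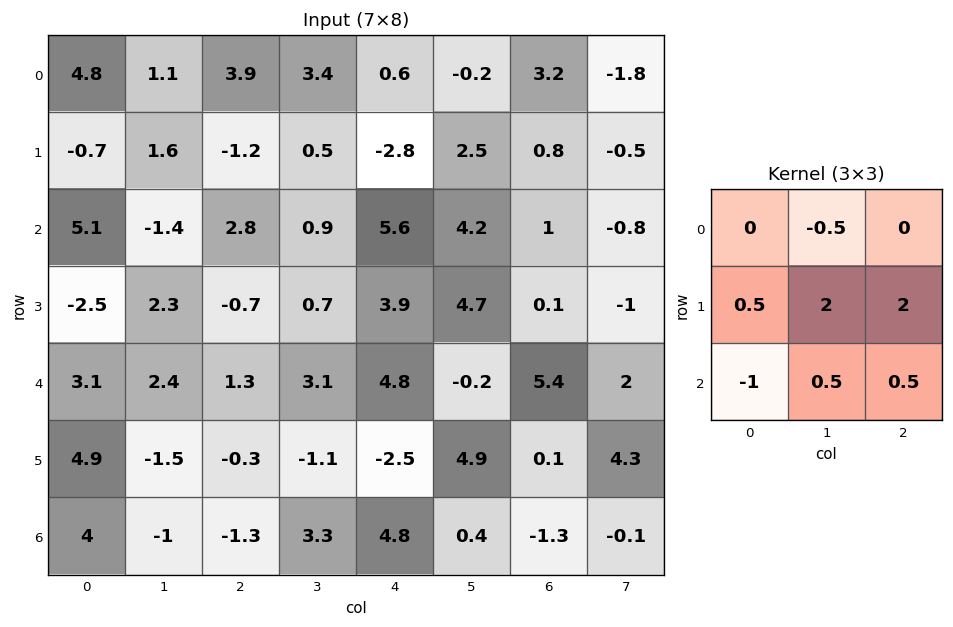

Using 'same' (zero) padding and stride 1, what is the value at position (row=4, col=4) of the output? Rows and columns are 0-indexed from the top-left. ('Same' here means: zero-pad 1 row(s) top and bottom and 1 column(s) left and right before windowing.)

The receptive field on the zero-padded input at this output position is [0.7 3.9 4.7 / 3.1 4.8 -0.2 / -1.1 -2.5 4.9]. Elementwise product with the kernel and sum: 3.9·-0.5 + 3.1·0.5 + 4.8·2 + -0.2·2 + -1.1·-1 + -2.5·0.5 + 4.9·0.5.

11.1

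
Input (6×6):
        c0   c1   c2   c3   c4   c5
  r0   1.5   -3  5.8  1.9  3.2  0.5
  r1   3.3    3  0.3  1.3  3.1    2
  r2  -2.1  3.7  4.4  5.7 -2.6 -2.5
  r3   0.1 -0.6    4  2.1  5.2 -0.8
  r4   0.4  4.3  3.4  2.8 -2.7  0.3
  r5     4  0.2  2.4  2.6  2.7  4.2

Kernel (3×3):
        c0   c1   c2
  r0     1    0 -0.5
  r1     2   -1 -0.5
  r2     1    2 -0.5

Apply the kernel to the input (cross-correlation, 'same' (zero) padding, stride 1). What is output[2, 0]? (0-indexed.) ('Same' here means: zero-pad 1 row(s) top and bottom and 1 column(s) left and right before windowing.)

The receptive field on the zero-padded input at this output position is [0 3.3 3 / 0 -2.1 3.7 / 0 0.1 -0.6]. Elementwise product with the kernel and sum: 0·1 + 3·-0.5 + 0·2 + -2.1·-1 + 3.7·-0.5 + 0·1 + 0.1·2 + -0.6·-0.5.

-0.75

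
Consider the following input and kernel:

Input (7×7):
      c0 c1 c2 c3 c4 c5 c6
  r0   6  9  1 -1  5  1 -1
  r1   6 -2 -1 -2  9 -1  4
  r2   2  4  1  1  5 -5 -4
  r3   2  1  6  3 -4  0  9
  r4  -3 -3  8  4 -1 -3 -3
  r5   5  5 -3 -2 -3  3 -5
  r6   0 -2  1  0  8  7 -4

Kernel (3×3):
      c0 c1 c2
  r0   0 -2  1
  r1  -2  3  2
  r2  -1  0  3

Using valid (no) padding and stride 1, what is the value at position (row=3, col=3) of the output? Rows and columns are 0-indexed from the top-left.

The receptive field on the input at this output position is [3 -4 0 / 4 -1 -3 / -2 -3 3]. Elementwise product with the kernel and sum: -4·-2 + 0·1 + 4·-2 + -1·3 + -3·2 + -2·-1 + 3·3.

2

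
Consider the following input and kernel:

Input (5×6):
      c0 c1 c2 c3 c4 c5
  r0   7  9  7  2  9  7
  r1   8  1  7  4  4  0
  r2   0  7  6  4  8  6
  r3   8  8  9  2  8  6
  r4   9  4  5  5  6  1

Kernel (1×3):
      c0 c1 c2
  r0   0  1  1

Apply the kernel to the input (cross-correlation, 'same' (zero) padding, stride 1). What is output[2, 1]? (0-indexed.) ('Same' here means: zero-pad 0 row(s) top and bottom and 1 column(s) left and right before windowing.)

The receptive field on the zero-padded input at this output position is [0 7 6]. Elementwise product with the kernel and sum: 7·1 + 6·1.

13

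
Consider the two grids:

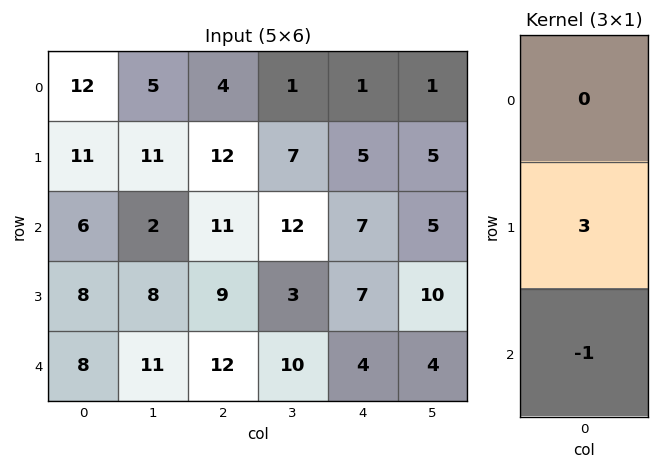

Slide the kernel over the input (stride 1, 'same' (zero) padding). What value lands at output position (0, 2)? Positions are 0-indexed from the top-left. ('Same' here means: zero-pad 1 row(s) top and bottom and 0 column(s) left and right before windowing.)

The receptive field on the zero-padded input at this output position is [0 / 4 / 12]. Elementwise product with the kernel and sum: 4·3 + 12·-1.

0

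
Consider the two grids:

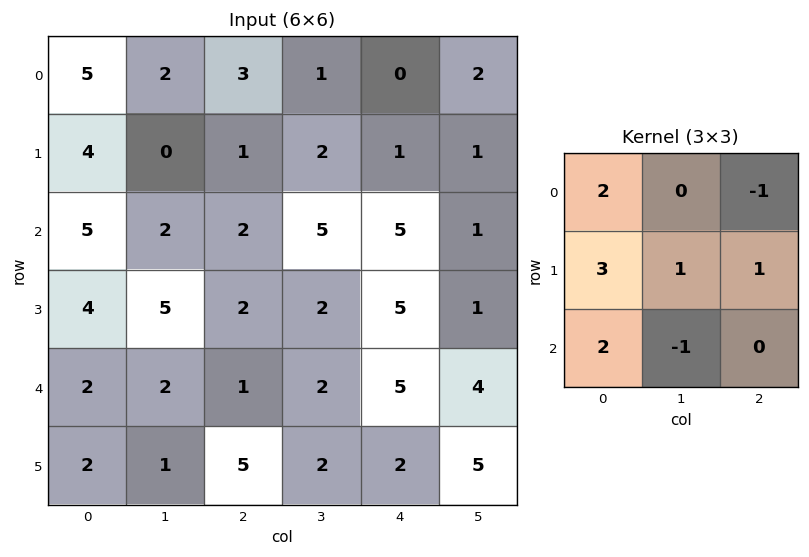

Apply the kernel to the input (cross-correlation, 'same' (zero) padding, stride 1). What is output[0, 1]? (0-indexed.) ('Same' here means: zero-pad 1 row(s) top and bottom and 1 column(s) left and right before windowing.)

28

The receptive field on the zero-padded input at this output position is [0 0 0 / 5 2 3 / 4 0 1]. Elementwise product with the kernel and sum: 0·2 + 0·-1 + 5·3 + 2·1 + 3·1 + 4·2 + 0·-1.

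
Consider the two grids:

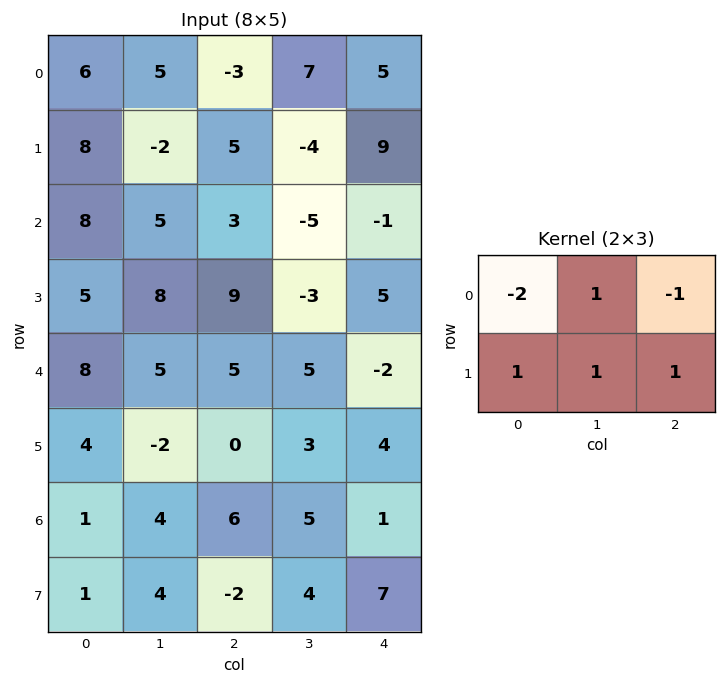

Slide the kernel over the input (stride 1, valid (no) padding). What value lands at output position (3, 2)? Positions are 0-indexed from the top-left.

The receptive field on the input at this output position is [9 -3 5 / 5 5 -2]. Elementwise product with the kernel and sum: 9·-2 + -3·1 + 5·-1 + 5·1 + 5·1 + -2·1.

-18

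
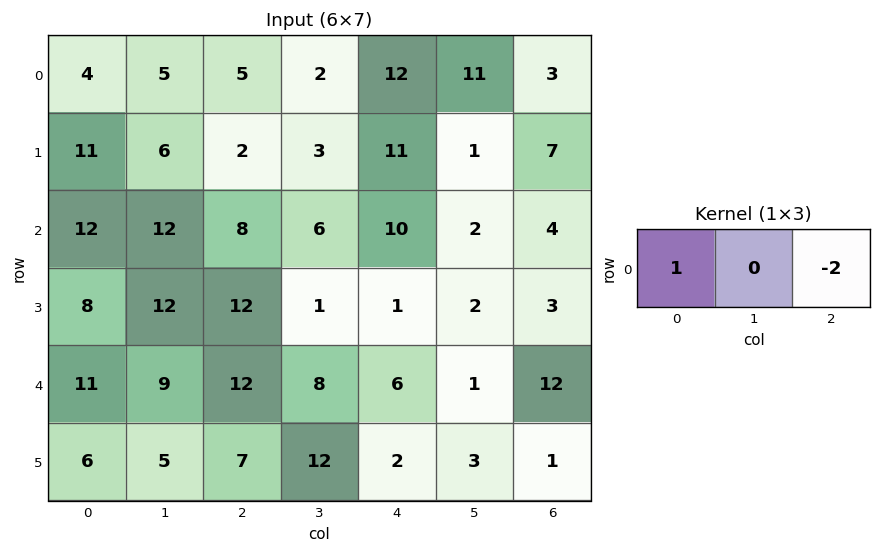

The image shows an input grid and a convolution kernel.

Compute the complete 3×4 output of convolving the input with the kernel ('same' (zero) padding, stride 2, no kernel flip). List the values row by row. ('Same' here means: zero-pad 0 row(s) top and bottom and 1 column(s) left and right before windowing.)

-10 1 -20 11
-24 0 2 2
-18 -7 6 1

Output[0,0]: The receptive field on the zero-padded input at this output position is [0 4 5]. Elementwise product with the kernel and sum: 0·1 + 5·-2.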